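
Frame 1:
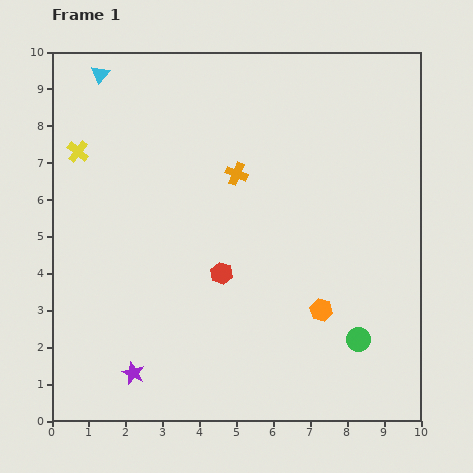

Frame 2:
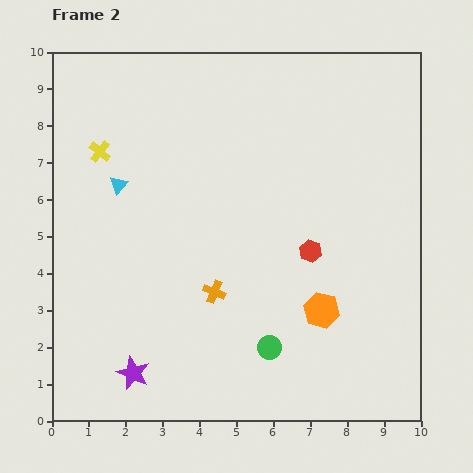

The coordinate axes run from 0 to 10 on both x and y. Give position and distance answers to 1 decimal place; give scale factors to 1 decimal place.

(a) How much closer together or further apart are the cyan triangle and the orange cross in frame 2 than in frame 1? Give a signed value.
-0.7

Distance in frame 1: 4.6. Distance in frame 2: 3.9.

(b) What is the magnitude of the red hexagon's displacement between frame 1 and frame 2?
2.5

The red hexagon moved from (4.6, 4.0) to (7.0, 4.6), a distance of √(2.4² + 0.6²) ≈ 2.5.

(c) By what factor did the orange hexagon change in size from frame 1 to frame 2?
1.6×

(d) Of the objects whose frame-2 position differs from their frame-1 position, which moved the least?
the yellow cross

(moved 0.6)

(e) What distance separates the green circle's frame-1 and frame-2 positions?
2.4

The green circle moved from (8.3, 2.2) to (5.9, 2.0), a distance of √(2.4² + 0.2²) ≈ 2.4.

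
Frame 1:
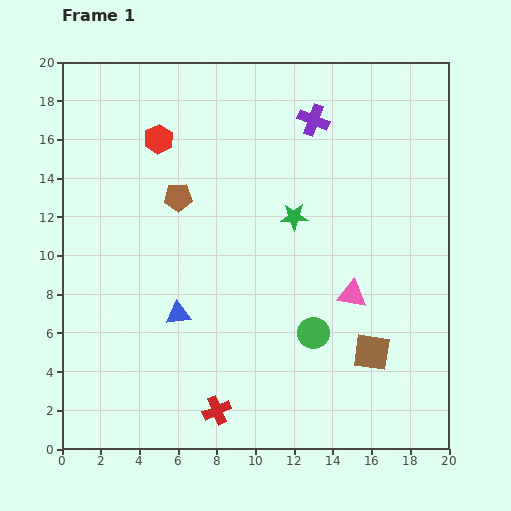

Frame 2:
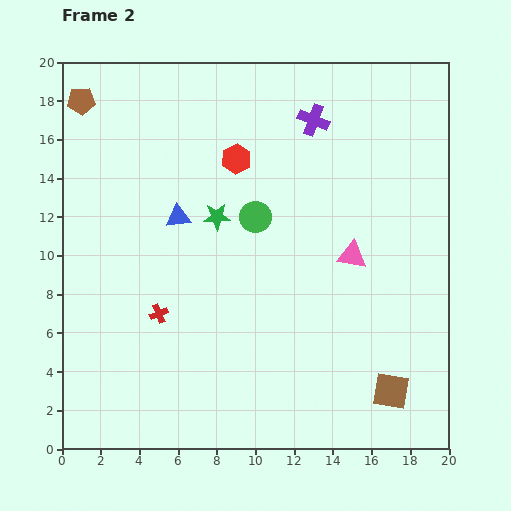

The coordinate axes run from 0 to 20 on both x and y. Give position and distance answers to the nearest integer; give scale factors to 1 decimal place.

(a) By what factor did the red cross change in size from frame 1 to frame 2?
0.7×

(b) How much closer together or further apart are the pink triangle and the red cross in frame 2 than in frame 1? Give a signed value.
+1

Distance in frame 1: 9. Distance in frame 2: 10.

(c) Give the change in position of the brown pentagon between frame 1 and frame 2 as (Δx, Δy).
(-5, 5)

The brown pentagon was at (6, 13) in frame 1 and (1, 18) in frame 2.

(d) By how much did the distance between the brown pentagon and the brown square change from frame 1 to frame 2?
+9

Distance in frame 1: 13. Distance in frame 2: 22.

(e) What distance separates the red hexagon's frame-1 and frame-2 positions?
4

The red hexagon moved from (5, 16) to (9, 15), a distance of √(4² + 1²) ≈ 4.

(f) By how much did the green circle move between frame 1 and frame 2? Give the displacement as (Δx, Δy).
(-3, 6)

The green circle was at (13, 6) in frame 1 and (10, 12) in frame 2.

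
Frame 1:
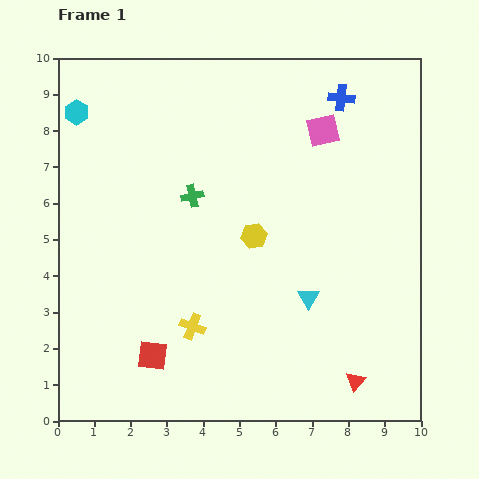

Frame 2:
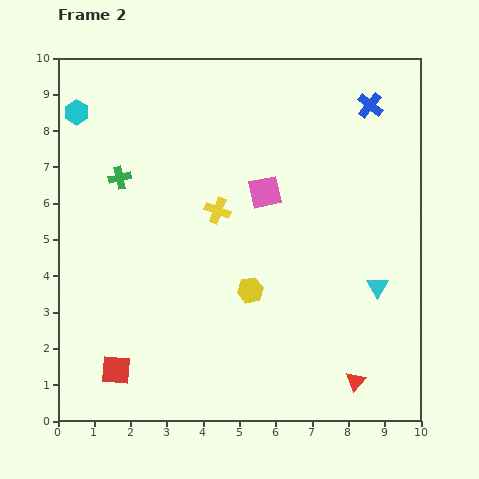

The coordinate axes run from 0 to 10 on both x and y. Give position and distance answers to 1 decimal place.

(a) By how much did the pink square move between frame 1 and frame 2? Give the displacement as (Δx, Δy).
(-1.6, -1.7)

The pink square was at (7.3, 8.0) in frame 1 and (5.7, 6.3) in frame 2.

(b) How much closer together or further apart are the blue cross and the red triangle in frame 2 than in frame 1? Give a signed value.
-0.2

Distance in frame 1: 7.8. Distance in frame 2: 7.6.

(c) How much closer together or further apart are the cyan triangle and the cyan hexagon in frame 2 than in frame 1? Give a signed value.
+1.4

Distance in frame 1: 8.2. Distance in frame 2: 9.6.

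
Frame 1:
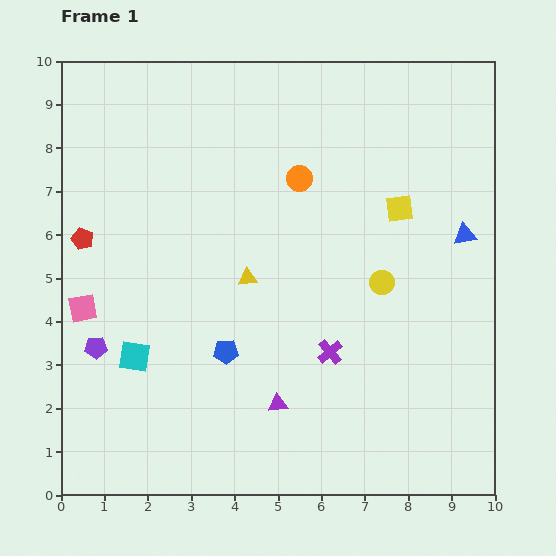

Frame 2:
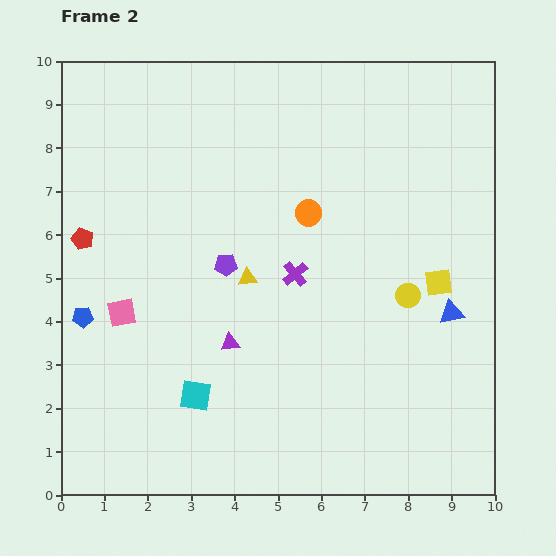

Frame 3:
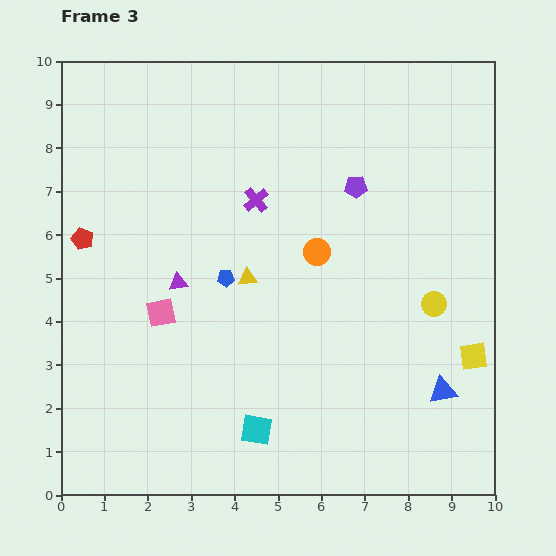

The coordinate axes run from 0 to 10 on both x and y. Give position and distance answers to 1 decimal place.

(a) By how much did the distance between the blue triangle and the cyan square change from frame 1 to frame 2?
-1.9

Distance in frame 1: 8.1. Distance in frame 2: 6.2.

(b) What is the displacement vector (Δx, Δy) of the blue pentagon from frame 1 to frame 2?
(-3.3, 0.8)

The blue pentagon was at (3.8, 3.3) in frame 1 and (0.5, 4.1) in frame 2.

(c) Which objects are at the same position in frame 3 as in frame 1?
the yellow triangle, the red pentagon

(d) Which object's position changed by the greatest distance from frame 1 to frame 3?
the purple pentagon

(moved 7.0; next 3.9)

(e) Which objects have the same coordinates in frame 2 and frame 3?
the yellow triangle, the red pentagon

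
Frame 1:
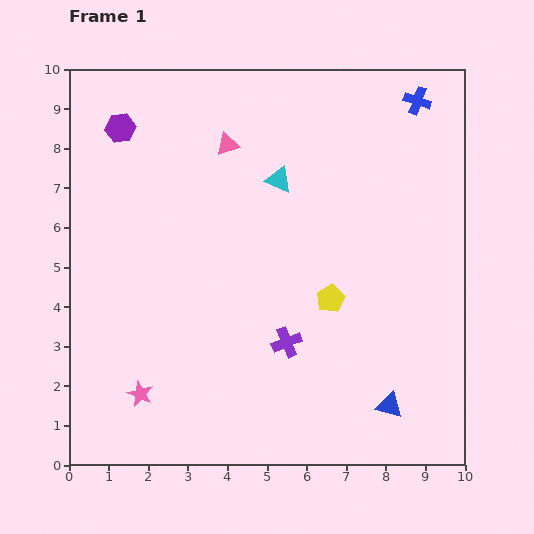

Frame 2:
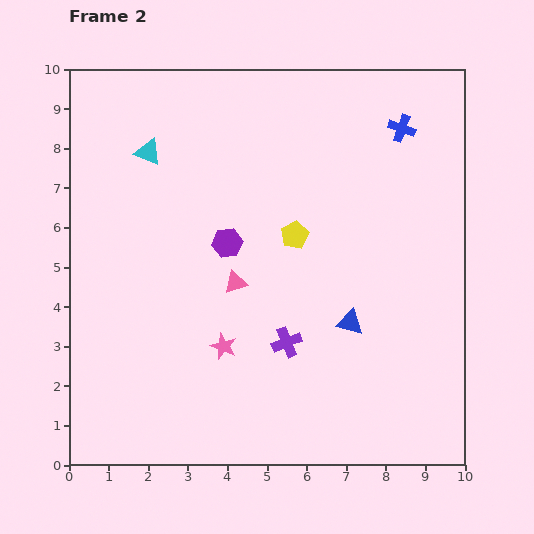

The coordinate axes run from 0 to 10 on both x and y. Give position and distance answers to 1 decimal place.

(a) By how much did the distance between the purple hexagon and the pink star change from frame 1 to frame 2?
-4.1

Distance in frame 1: 6.7. Distance in frame 2: 2.6.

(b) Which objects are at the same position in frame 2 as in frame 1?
the purple cross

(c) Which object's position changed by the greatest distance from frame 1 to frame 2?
the purple hexagon

(moved 4.0; next 3.5)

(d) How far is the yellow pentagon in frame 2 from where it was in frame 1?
1.8

The yellow pentagon moved from (6.6, 4.2) to (5.7, 5.8), a distance of √(0.9² + 1.6²) ≈ 1.8.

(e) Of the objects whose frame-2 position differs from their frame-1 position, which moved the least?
the blue cross

(moved 0.8)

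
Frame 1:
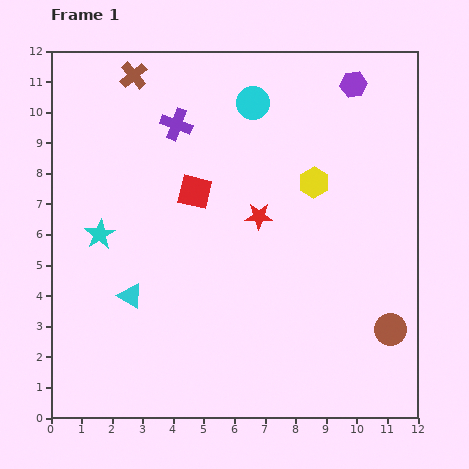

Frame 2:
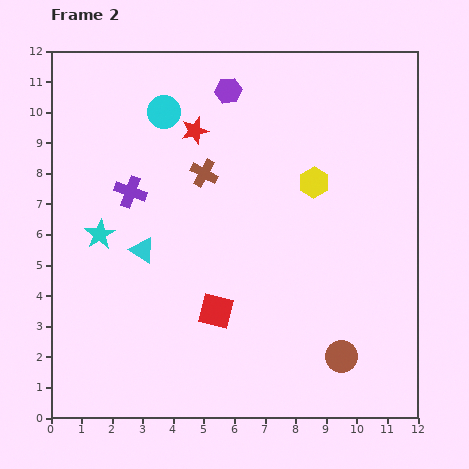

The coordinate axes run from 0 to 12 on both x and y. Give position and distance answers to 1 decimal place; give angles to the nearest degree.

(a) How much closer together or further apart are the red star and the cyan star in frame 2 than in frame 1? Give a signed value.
-0.6

Distance in frame 1: 5.2. Distance in frame 2: 4.6.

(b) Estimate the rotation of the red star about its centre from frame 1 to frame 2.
16° counter-clockwise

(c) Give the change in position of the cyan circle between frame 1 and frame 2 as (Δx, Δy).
(-2.9, -0.3)

The cyan circle was at (6.6, 10.3) in frame 1 and (3.7, 10.0) in frame 2.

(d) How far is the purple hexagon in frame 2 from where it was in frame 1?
4.1

The purple hexagon moved from (9.9, 10.9) to (5.8, 10.7), a distance of √(4.1² + 0.2²) ≈ 4.1.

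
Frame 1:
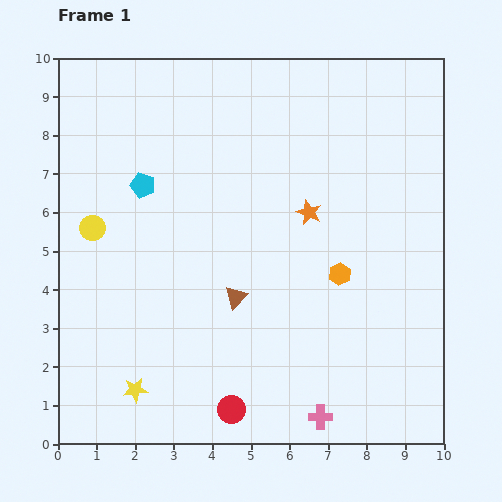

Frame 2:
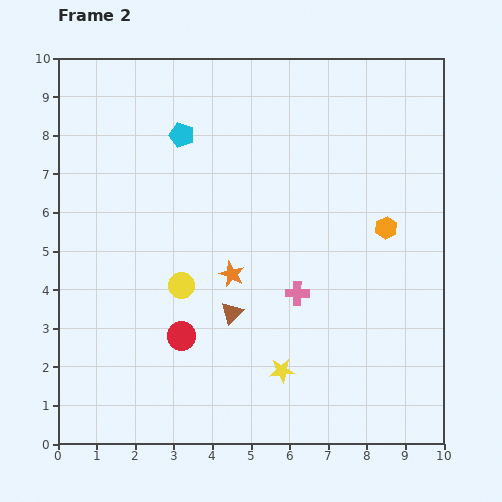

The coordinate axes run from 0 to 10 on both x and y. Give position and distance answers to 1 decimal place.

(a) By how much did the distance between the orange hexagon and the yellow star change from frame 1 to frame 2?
-1.5

Distance in frame 1: 6.1. Distance in frame 2: 4.6.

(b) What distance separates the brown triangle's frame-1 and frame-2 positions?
0.4

The brown triangle moved from (4.6, 3.8) to (4.5, 3.4), a distance of √(0.1² + 0.4²) ≈ 0.4.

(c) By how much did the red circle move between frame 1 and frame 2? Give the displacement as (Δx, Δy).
(-1.3, 1.9)

The red circle was at (4.5, 0.9) in frame 1 and (3.2, 2.8) in frame 2.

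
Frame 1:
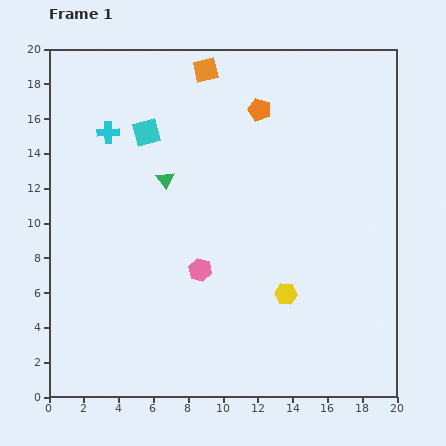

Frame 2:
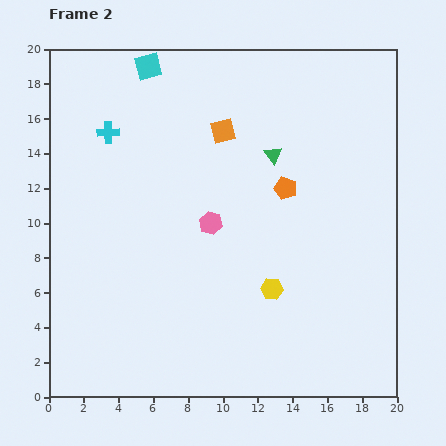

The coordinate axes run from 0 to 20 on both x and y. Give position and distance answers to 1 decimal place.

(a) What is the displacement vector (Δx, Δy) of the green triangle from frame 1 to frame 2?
(6.2, 1.4)

The green triangle was at (6.7, 12.5) in frame 1 and (12.9, 13.9) in frame 2.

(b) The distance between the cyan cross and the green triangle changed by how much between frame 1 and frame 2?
+5.3

Distance in frame 1: 4.3. Distance in frame 2: 9.6.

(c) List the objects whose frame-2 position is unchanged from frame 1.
the cyan cross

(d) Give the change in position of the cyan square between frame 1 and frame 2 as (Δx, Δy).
(0.1, 3.8)

The cyan square was at (5.6, 15.2) in frame 1 and (5.7, 19.0) in frame 2.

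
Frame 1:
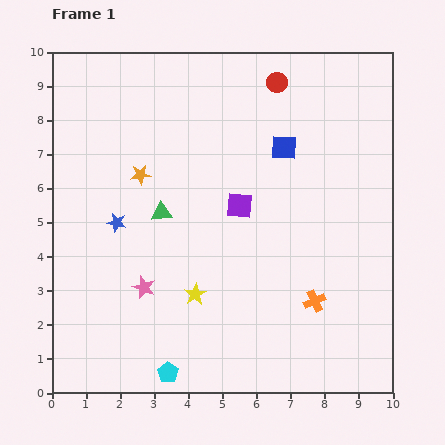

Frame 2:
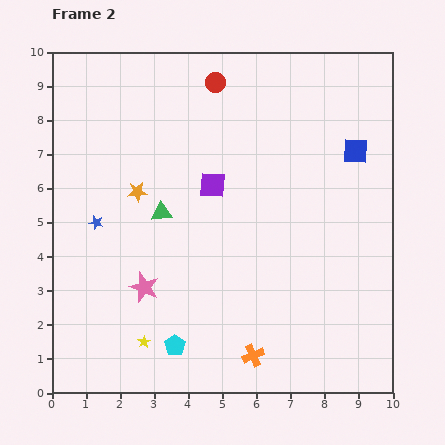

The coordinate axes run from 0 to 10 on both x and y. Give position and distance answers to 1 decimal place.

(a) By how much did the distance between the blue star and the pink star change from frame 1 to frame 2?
+0.3

Distance in frame 1: 2.1. Distance in frame 2: 2.4.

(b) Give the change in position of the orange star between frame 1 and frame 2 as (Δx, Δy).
(-0.1, -0.5)

The orange star was at (2.6, 6.4) in frame 1 and (2.5, 5.9) in frame 2.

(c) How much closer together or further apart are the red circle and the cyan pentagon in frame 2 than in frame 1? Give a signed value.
-1.3

Distance in frame 1: 9.1. Distance in frame 2: 7.8.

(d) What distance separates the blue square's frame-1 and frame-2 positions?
2.1

The blue square moved from (6.8, 7.2) to (8.9, 7.1), a distance of √(2.1² + 0.1²) ≈ 2.1.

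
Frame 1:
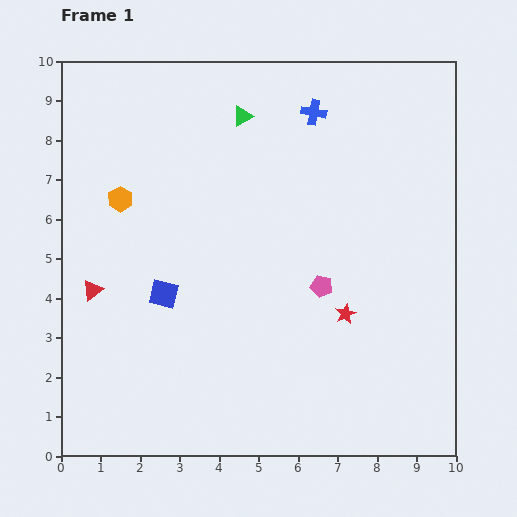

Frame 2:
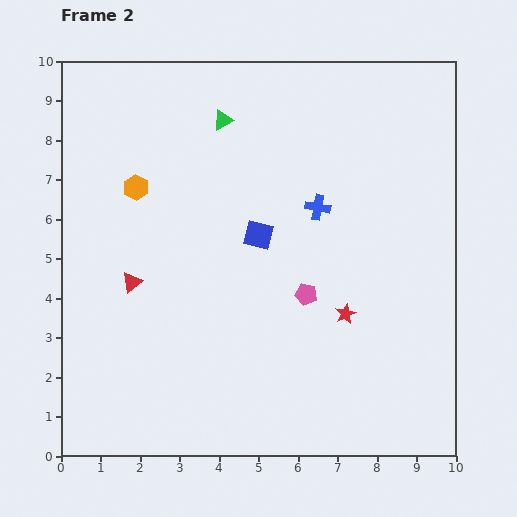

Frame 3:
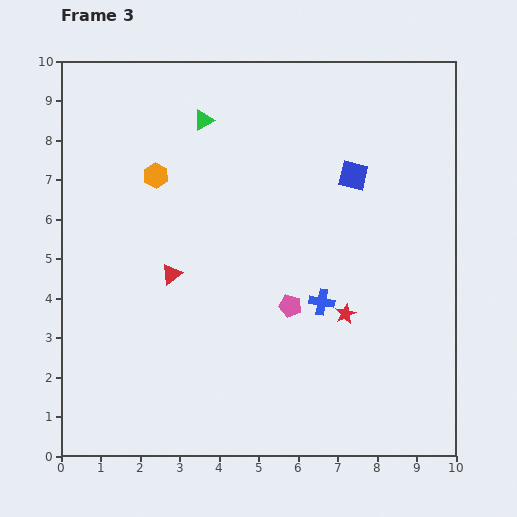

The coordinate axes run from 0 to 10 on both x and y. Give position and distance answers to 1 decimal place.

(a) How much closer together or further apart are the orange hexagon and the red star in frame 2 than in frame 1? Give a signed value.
-0.2

Distance in frame 1: 6.4. Distance in frame 2: 6.2.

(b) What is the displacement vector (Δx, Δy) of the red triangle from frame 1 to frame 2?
(1.0, 0.2)

The red triangle was at (0.8, 4.2) in frame 1 and (1.8, 4.4) in frame 2.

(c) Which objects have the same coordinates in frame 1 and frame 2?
the red star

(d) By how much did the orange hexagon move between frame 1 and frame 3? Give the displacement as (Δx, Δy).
(0.9, 0.6)

The orange hexagon was at (1.5, 6.5) in frame 1 and (2.4, 7.1) in frame 3.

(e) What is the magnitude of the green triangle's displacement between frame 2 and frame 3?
0.5

The green triangle moved from (4.1, 8.5) to (3.6, 8.5), a distance of √(0.5² + 0.0²) ≈ 0.5.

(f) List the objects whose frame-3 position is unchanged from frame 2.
the red star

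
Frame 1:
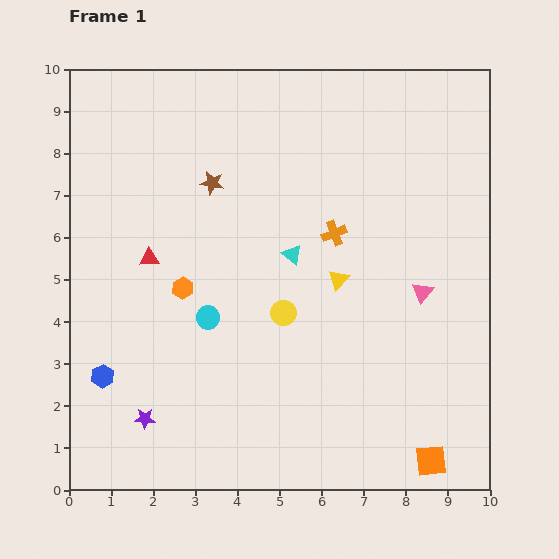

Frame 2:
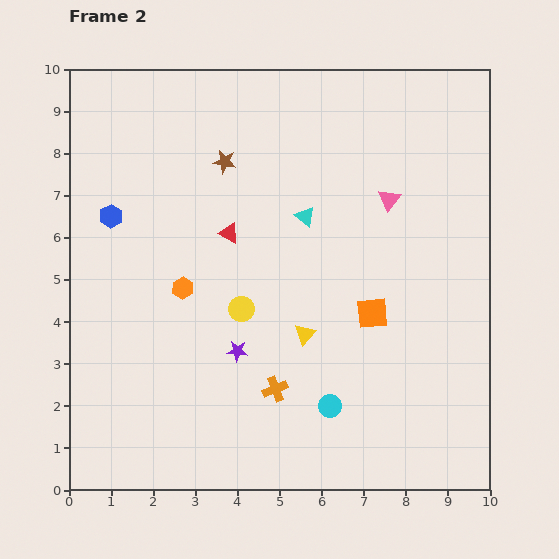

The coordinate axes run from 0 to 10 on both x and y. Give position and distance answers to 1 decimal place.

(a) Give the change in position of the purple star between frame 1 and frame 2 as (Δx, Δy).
(2.2, 1.6)

The purple star was at (1.8, 1.7) in frame 1 and (4.0, 3.3) in frame 2.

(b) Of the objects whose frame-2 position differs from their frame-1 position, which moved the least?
the brown star

(moved 0.6)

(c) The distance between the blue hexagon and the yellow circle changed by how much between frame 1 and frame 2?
-0.8

Distance in frame 1: 4.6. Distance in frame 2: 3.8.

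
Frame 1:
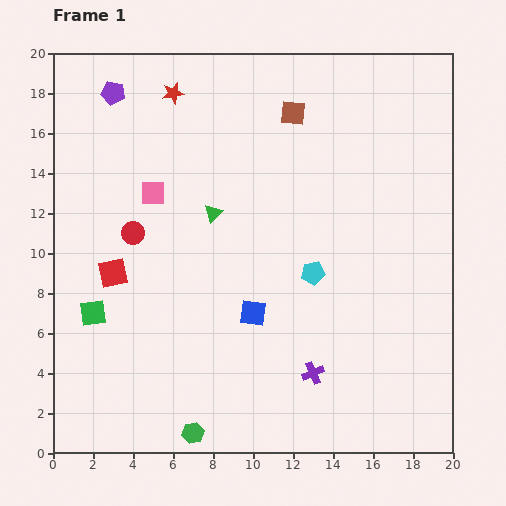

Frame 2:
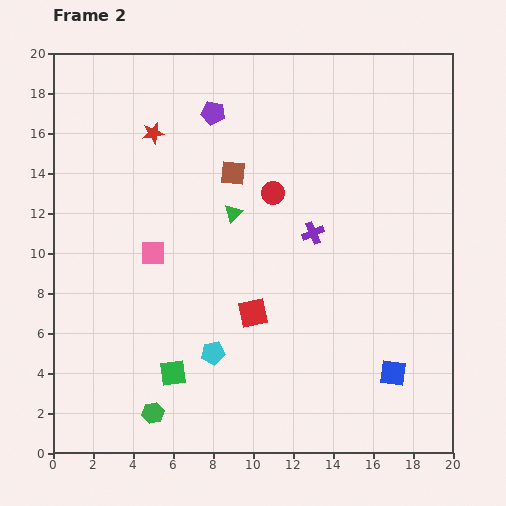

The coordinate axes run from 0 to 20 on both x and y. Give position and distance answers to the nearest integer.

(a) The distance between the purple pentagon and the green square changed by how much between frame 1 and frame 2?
+2

Distance in frame 1: 11. Distance in frame 2: 13.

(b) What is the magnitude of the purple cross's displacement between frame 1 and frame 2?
7

The purple cross moved from (13, 4) to (13, 11), a distance of √(0² + 7²) ≈ 7.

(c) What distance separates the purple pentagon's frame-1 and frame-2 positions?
5

The purple pentagon moved from (3, 18) to (8, 17), a distance of √(5² + 1²) ≈ 5.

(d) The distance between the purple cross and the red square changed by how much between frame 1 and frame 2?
-6

Distance in frame 1: 11. Distance in frame 2: 5.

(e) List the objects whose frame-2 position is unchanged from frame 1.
none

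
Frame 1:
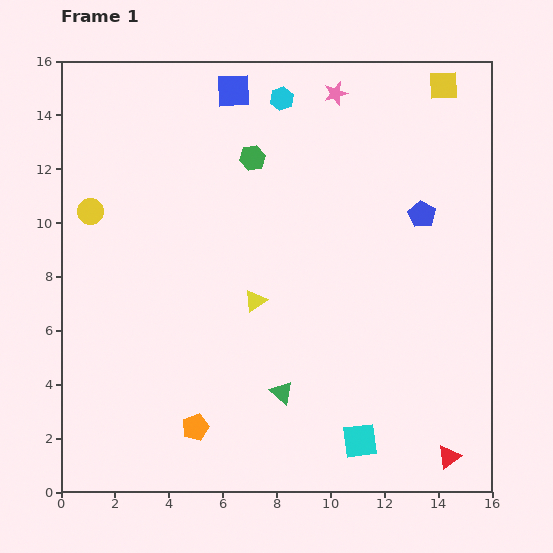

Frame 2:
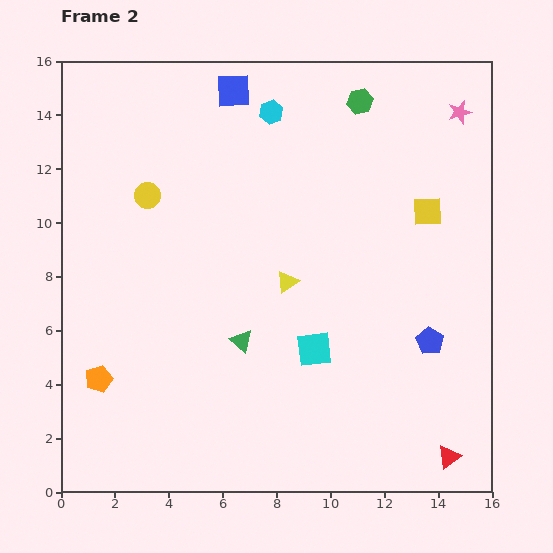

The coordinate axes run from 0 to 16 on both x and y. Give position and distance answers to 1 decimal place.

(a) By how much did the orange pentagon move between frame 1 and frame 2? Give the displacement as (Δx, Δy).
(-3.6, 1.8)

The orange pentagon was at (5.0, 2.4) in frame 1 and (1.4, 4.2) in frame 2.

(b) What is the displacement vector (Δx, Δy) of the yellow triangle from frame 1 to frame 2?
(1.2, 0.7)

The yellow triangle was at (7.2, 7.1) in frame 1 and (8.4, 7.8) in frame 2.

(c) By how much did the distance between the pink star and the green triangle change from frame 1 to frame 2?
+0.4

Distance in frame 1: 11.3. Distance in frame 2: 11.7.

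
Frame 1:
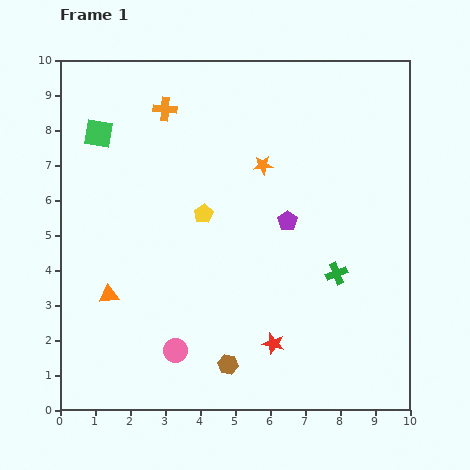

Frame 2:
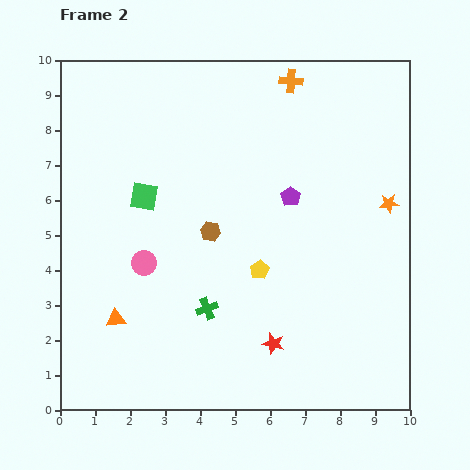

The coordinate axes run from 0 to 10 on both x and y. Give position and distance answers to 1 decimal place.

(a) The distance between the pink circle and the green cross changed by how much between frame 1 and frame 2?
-2.9

Distance in frame 1: 5.1. Distance in frame 2: 2.2.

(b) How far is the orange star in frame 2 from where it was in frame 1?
3.8

The orange star moved from (5.8, 7.0) to (9.4, 5.9), a distance of √(3.6² + 1.1²) ≈ 3.8.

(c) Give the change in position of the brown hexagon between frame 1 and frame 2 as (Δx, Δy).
(-0.5, 3.8)

The brown hexagon was at (4.8, 1.3) in frame 1 and (4.3, 5.1) in frame 2.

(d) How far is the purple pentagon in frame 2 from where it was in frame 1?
0.7

The purple pentagon moved from (6.5, 5.4) to (6.6, 6.1), a distance of √(0.1² + 0.7²) ≈ 0.7.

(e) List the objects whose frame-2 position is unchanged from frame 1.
the red star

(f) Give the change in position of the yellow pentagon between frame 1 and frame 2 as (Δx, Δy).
(1.6, -1.6)

The yellow pentagon was at (4.1, 5.6) in frame 1 and (5.7, 4.0) in frame 2.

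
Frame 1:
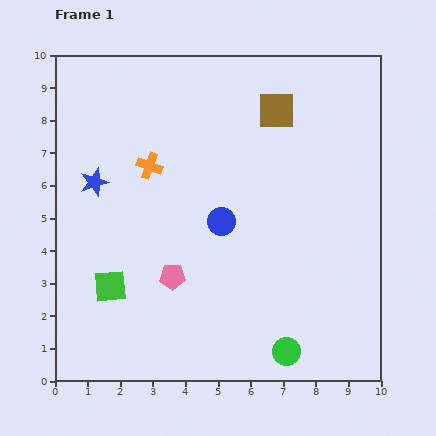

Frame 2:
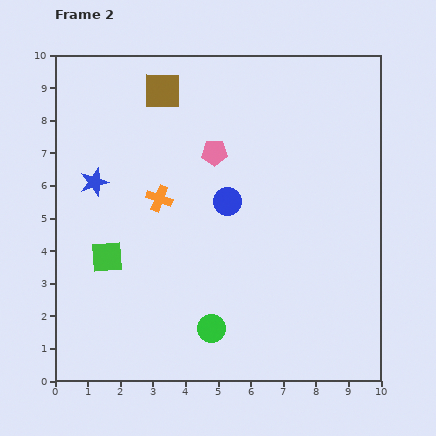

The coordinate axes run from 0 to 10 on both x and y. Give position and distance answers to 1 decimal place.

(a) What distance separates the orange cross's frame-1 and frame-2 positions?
1.0

The orange cross moved from (2.9, 6.6) to (3.2, 5.6), a distance of √(0.3² + 1.0²) ≈ 1.0.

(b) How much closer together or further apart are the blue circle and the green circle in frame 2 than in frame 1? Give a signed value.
-0.6

Distance in frame 1: 4.5. Distance in frame 2: 3.9.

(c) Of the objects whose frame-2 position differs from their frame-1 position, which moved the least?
the blue circle

(moved 0.6)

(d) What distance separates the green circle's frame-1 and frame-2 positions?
2.4

The green circle moved from (7.1, 0.9) to (4.8, 1.6), a distance of √(2.3² + 0.7²) ≈ 2.4.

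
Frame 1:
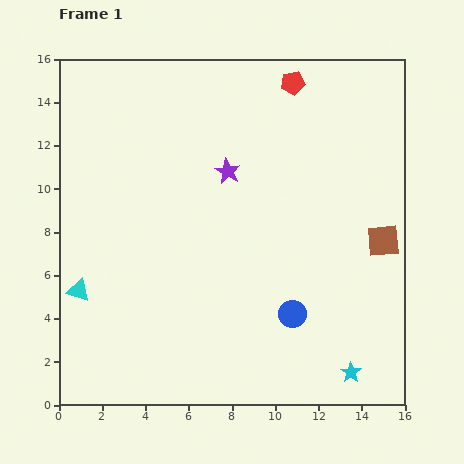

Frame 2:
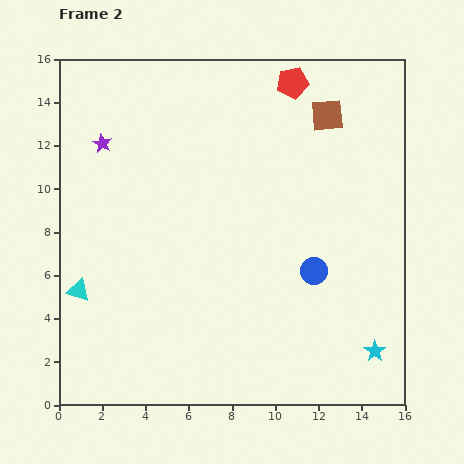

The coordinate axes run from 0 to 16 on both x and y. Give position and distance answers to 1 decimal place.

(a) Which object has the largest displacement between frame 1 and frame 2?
the brown square

(moved 6.4; next 5.9)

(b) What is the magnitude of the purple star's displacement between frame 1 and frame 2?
5.9

The purple star moved from (7.8, 10.8) to (2.0, 12.1), a distance of √(5.8² + 1.3²) ≈ 5.9.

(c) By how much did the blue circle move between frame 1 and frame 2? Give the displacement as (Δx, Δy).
(1.0, 2.0)

The blue circle was at (10.8, 4.2) in frame 1 and (11.8, 6.2) in frame 2.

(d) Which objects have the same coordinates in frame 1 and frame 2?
the cyan triangle, the red pentagon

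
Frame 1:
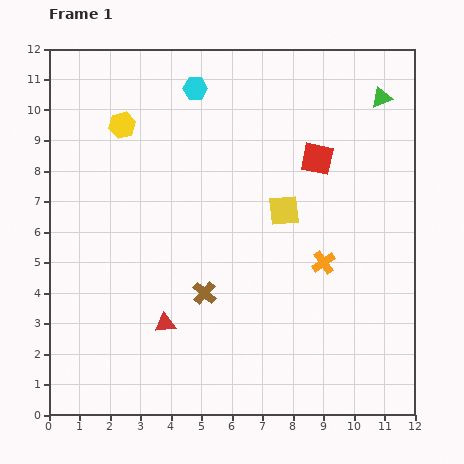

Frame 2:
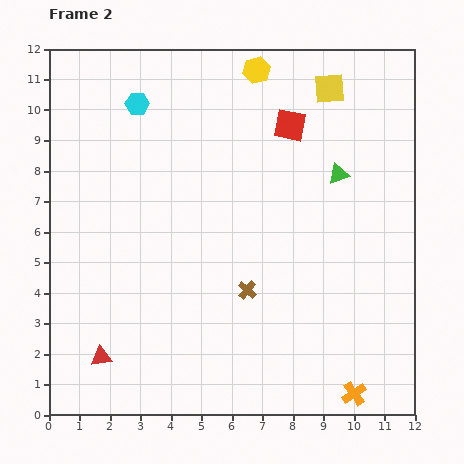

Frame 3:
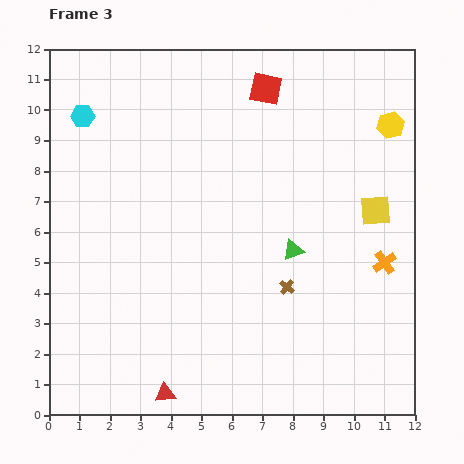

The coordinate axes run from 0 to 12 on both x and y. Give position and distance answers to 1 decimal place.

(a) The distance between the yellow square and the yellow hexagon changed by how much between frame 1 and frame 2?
-3.5

Distance in frame 1: 6.0. Distance in frame 2: 2.5.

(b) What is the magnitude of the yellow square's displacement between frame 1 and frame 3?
3.0

The yellow square moved from (7.7, 6.7) to (10.7, 6.7), a distance of √(3.0² + 0.0²) ≈ 3.0.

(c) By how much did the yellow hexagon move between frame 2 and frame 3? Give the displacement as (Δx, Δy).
(4.4, -1.8)

The yellow hexagon was at (6.8, 11.3) in frame 2 and (11.2, 9.5) in frame 3.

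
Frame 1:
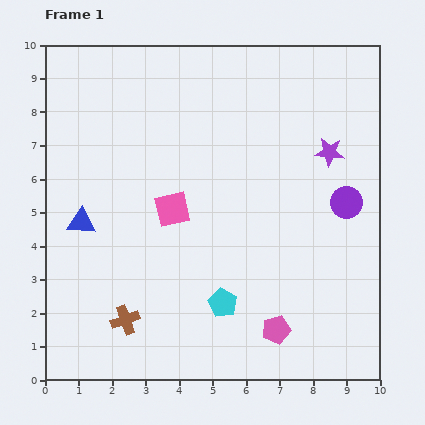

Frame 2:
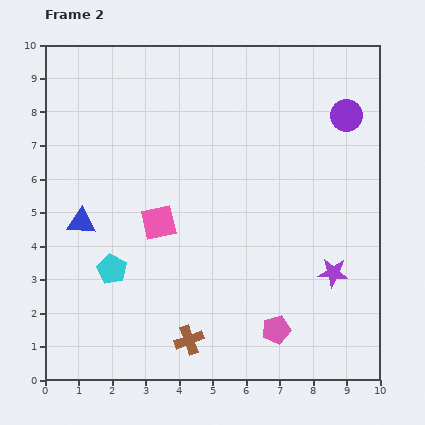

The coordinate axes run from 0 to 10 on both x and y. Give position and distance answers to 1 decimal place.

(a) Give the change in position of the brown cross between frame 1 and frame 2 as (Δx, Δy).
(1.9, -0.6)

The brown cross was at (2.4, 1.8) in frame 1 and (4.3, 1.2) in frame 2.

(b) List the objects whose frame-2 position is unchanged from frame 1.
the pink pentagon, the blue triangle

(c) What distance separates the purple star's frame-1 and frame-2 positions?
3.6

The purple star moved from (8.5, 6.8) to (8.6, 3.2), a distance of √(0.1² + 3.6²) ≈ 3.6.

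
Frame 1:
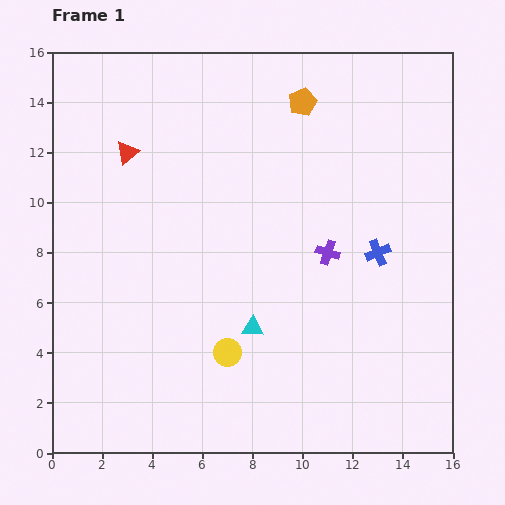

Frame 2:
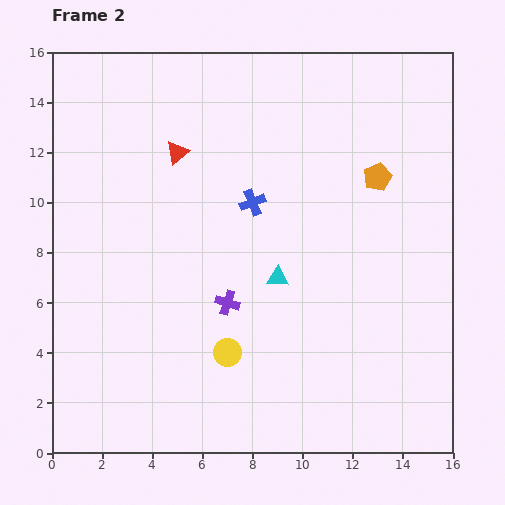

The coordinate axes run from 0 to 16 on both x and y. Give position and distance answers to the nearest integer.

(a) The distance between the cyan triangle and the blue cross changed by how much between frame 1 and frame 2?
-3

Distance in frame 1: 6. Distance in frame 2: 3.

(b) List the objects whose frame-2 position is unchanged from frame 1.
the yellow circle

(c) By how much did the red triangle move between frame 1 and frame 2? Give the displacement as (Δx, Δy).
(2, 0)

The red triangle was at (3, 12) in frame 1 and (5, 12) in frame 2.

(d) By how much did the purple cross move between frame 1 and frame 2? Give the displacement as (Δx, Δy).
(-4, -2)

The purple cross was at (11, 8) in frame 1 and (7, 6) in frame 2.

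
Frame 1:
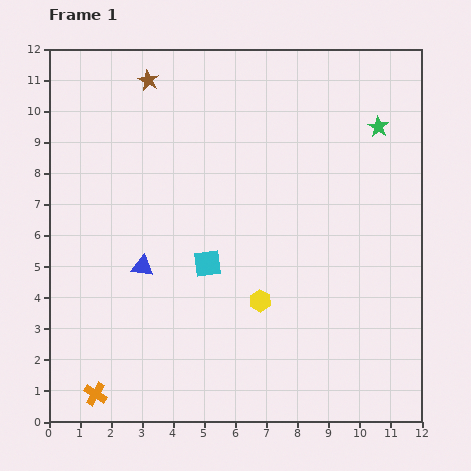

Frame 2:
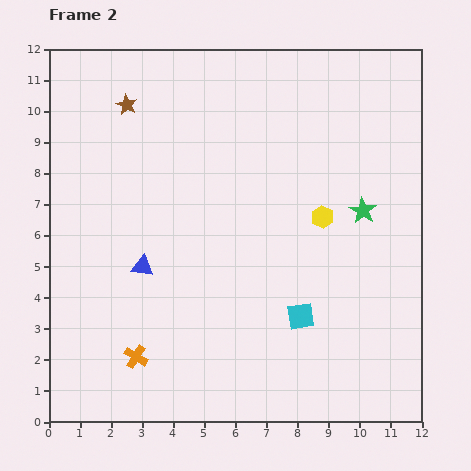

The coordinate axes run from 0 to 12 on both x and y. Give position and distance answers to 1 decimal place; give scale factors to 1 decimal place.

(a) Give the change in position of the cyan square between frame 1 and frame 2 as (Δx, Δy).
(3.0, -1.7)

The cyan square was at (5.1, 5.1) in frame 1 and (8.1, 3.4) in frame 2.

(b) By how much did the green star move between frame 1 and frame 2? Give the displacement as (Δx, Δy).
(-0.5, -2.7)

The green star was at (10.6, 9.5) in frame 1 and (10.1, 6.8) in frame 2.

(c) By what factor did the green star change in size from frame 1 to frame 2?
1.3×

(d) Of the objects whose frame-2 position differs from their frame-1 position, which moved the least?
the brown star

(moved 1.1)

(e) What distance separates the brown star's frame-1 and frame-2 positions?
1.1

The brown star moved from (3.2, 11.0) to (2.5, 10.2), a distance of √(0.7² + 0.8²) ≈ 1.1.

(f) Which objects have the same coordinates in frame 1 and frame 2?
the blue triangle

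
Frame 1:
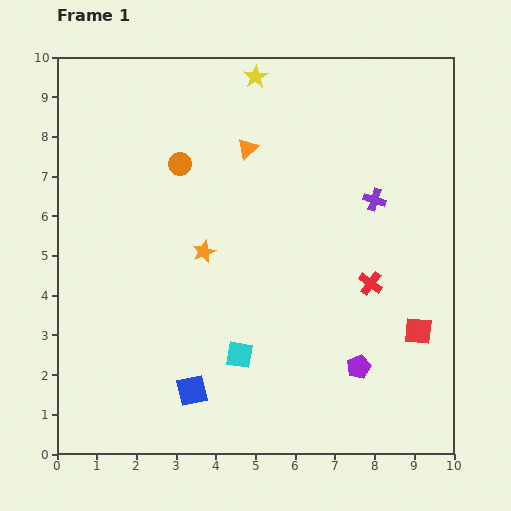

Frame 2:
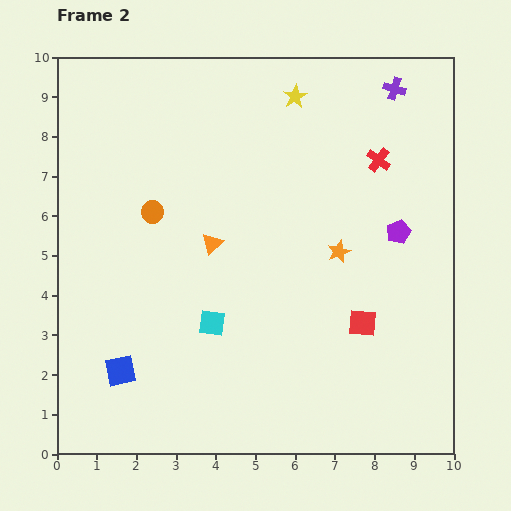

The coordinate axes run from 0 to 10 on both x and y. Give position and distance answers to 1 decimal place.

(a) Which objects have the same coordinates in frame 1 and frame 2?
none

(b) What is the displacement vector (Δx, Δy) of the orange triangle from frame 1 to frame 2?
(-0.9, -2.4)

The orange triangle was at (4.8, 7.7) in frame 1 and (3.9, 5.3) in frame 2.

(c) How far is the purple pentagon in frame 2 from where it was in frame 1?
3.5

The purple pentagon moved from (7.6, 2.2) to (8.6, 5.6), a distance of √(1.0² + 3.4²) ≈ 3.5.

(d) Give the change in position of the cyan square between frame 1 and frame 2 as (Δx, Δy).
(-0.7, 0.8)

The cyan square was at (4.6, 2.5) in frame 1 and (3.9, 3.3) in frame 2.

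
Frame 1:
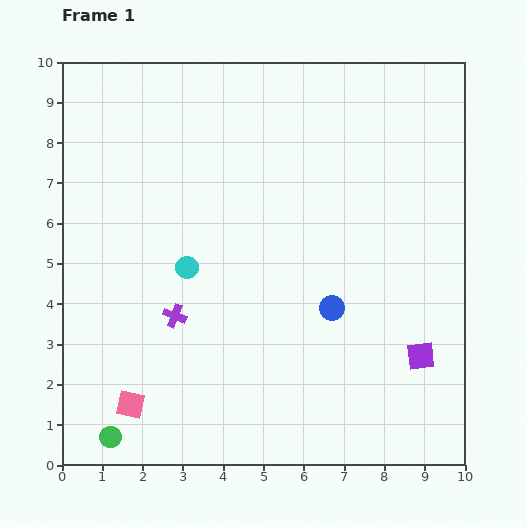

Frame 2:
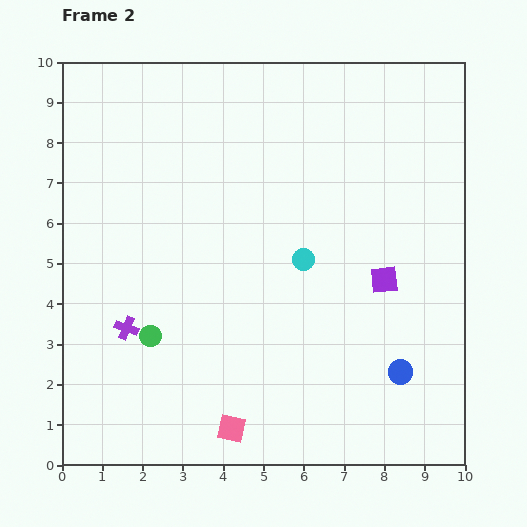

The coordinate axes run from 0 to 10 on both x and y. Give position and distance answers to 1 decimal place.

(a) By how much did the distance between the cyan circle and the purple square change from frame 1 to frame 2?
-4.1

Distance in frame 1: 6.2. Distance in frame 2: 2.1.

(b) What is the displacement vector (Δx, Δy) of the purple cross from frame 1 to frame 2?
(-1.2, -0.3)

The purple cross was at (2.8, 3.7) in frame 1 and (1.6, 3.4) in frame 2.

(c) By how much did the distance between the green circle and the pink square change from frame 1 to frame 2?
+2.1

Distance in frame 1: 0.9. Distance in frame 2: 3.0.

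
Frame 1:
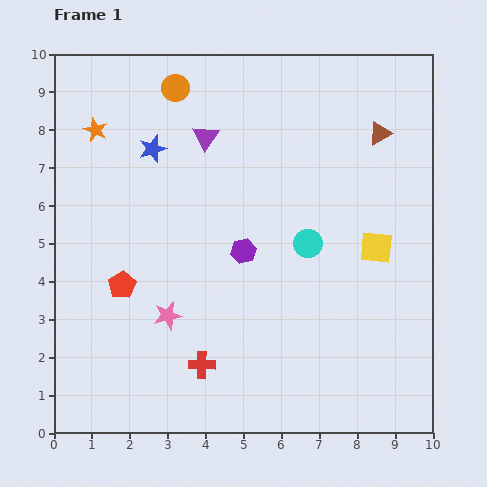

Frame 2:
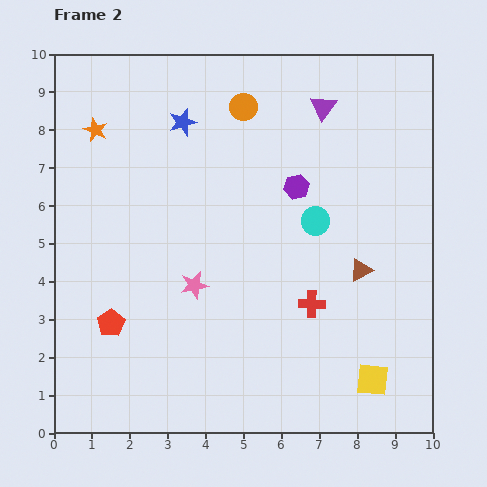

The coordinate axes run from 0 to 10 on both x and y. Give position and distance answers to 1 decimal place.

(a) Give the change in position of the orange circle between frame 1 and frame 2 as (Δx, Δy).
(1.8, -0.5)

The orange circle was at (3.2, 9.1) in frame 1 and (5.0, 8.6) in frame 2.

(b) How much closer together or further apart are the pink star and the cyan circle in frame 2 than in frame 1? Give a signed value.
-0.6

Distance in frame 1: 4.2. Distance in frame 2: 3.6.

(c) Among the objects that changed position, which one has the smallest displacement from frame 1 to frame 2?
the cyan circle

(moved 0.6)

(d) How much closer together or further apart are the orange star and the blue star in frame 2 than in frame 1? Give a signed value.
+0.7

Distance in frame 1: 1.6. Distance in frame 2: 2.3.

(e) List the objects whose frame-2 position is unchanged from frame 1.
the orange star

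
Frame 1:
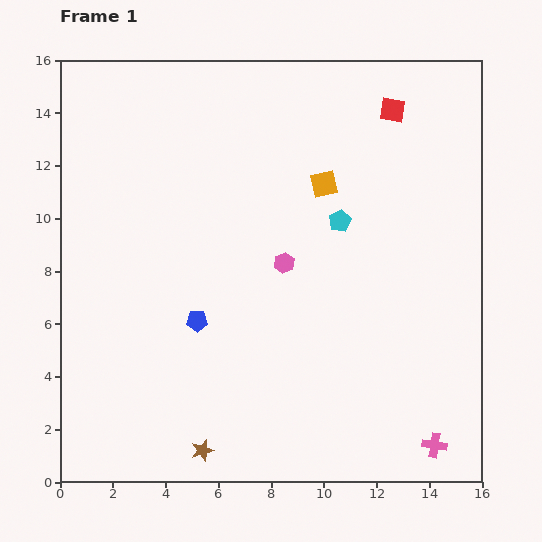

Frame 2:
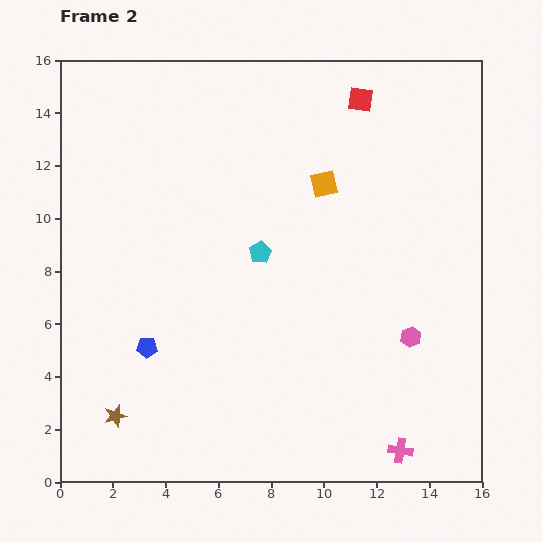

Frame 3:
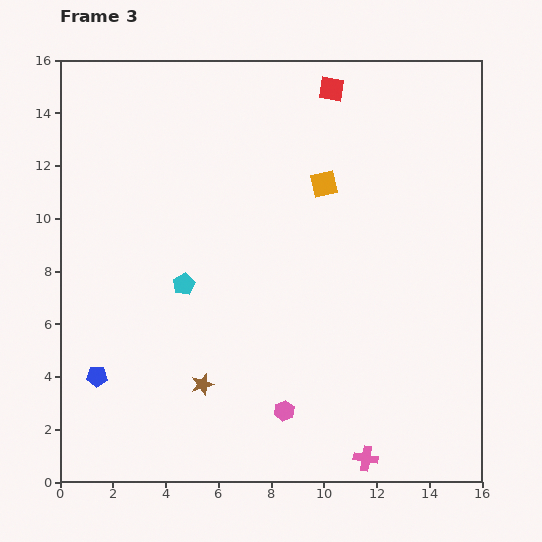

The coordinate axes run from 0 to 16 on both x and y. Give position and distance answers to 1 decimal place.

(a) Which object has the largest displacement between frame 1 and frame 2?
the pink hexagon

(moved 5.6; next 3.5)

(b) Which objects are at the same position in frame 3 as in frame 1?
the orange square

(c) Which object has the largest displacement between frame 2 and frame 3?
the pink hexagon

(moved 5.6; next 3.5)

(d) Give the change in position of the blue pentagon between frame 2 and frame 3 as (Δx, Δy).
(-1.9, -1.1)

The blue pentagon was at (3.3, 5.1) in frame 2 and (1.4, 4.0) in frame 3.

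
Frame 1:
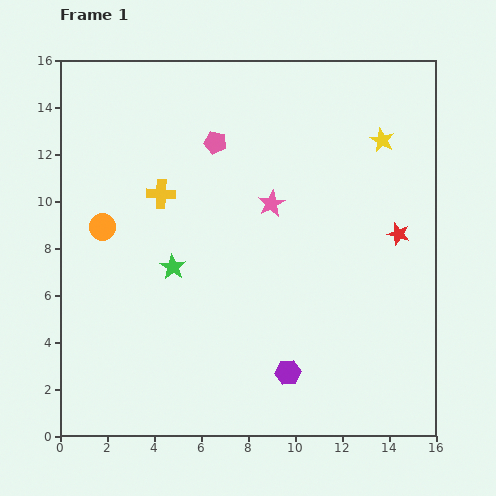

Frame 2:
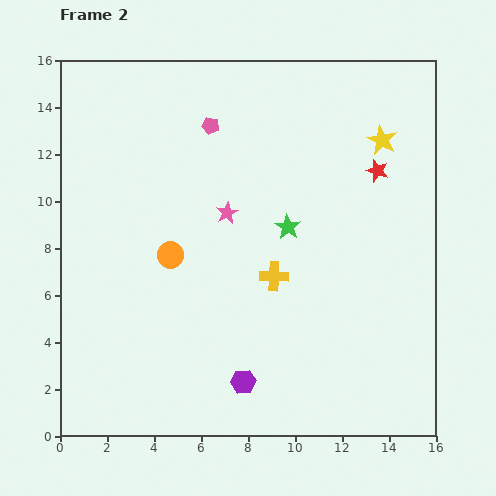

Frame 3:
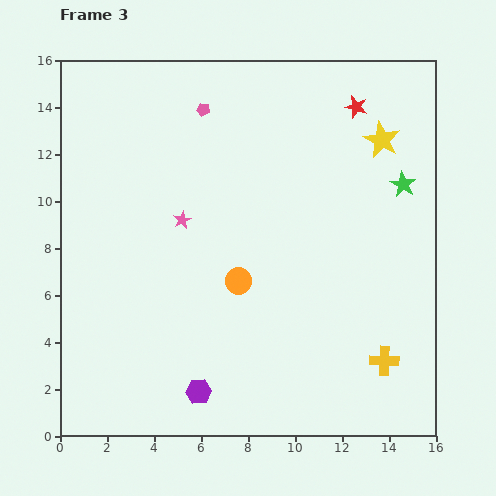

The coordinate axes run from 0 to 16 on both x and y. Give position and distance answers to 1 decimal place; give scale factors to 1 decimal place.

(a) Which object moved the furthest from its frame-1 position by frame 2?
the yellow cross

(moved 5.9; next 5.2)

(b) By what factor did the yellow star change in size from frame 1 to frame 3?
1.5×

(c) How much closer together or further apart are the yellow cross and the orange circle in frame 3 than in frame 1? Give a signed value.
+4.2

Distance in frame 1: 2.9. Distance in frame 3: 7.1.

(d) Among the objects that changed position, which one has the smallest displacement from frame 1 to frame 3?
the pink pentagon

(moved 1.5)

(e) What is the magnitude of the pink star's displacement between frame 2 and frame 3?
1.9

The pink star moved from (7.1, 9.5) to (5.2, 9.2), a distance of √(1.9² + 0.3²) ≈ 1.9.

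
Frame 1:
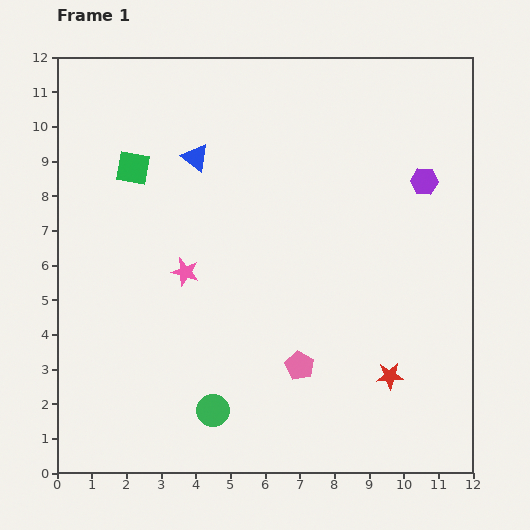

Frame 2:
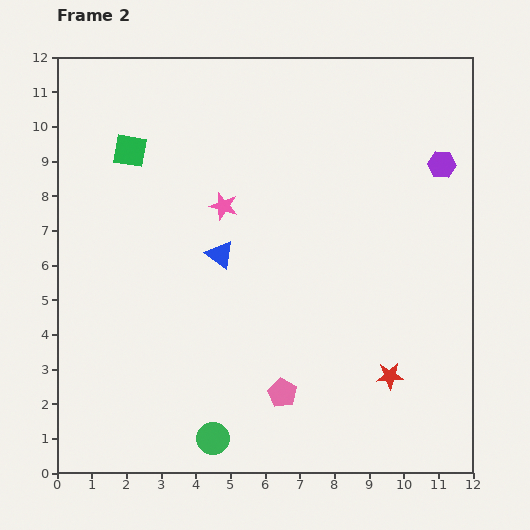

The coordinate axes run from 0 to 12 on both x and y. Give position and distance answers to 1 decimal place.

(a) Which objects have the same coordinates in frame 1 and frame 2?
the red star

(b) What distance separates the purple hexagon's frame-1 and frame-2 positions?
0.7

The purple hexagon moved from (10.6, 8.4) to (11.1, 8.9), a distance of √(0.5² + 0.5²) ≈ 0.7.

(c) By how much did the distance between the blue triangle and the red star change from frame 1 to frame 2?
-2.4

Distance in frame 1: 8.4. Distance in frame 2: 6.0.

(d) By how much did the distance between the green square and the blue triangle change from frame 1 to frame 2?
+2.2

Distance in frame 1: 1.8. Distance in frame 2: 4.0.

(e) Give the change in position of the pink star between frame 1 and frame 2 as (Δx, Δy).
(1.1, 1.9)

The pink star was at (3.7, 5.8) in frame 1 and (4.8, 7.7) in frame 2.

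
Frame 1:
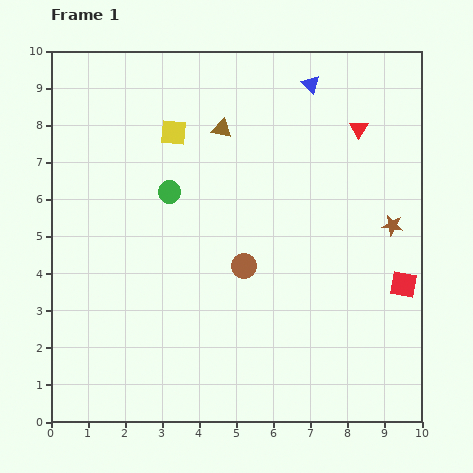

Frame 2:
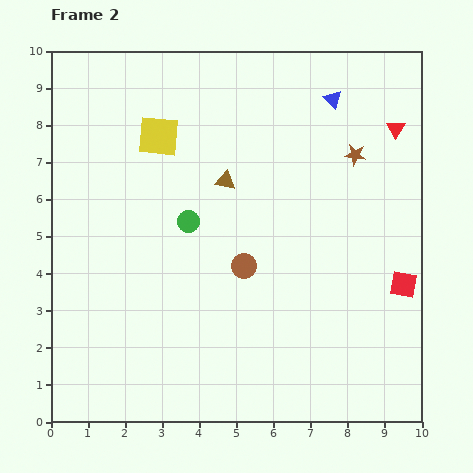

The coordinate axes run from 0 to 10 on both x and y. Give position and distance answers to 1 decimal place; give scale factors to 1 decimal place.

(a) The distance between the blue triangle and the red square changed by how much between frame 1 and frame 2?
-0.7

Distance in frame 1: 6.0. Distance in frame 2: 5.3.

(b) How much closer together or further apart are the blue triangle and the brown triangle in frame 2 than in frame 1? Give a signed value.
+0.9

Distance in frame 1: 2.7. Distance in frame 2: 3.6.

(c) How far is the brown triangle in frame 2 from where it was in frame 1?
1.4

The brown triangle moved from (4.6, 7.9) to (4.7, 6.5), a distance of √(0.1² + 1.4²) ≈ 1.4.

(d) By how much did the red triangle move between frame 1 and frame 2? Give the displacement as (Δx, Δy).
(1.0, 0.0)

The red triangle was at (8.3, 7.9) in frame 1 and (9.3, 7.9) in frame 2.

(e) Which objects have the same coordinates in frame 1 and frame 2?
the red square, the brown circle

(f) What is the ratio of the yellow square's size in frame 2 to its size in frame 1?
1.5×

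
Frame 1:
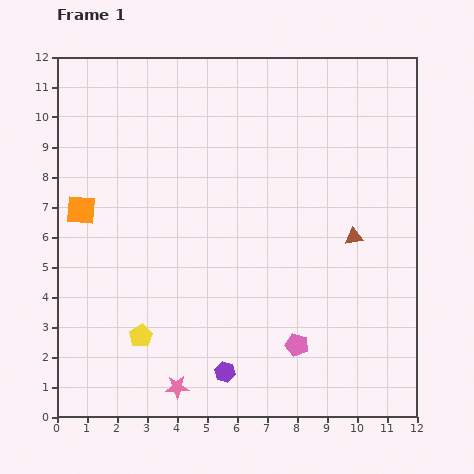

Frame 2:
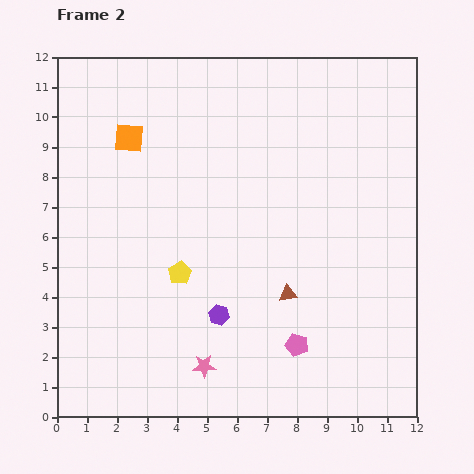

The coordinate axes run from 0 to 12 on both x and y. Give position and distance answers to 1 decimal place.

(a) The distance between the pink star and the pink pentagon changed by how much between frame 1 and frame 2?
-1.0

Distance in frame 1: 4.2. Distance in frame 2: 3.2.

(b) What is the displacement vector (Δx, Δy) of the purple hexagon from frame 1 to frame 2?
(-0.2, 1.9)

The purple hexagon was at (5.6, 1.5) in frame 1 and (5.4, 3.4) in frame 2.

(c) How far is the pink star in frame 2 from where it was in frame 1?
1.1

The pink star moved from (4.0, 1.0) to (4.9, 1.7), a distance of √(0.9² + 0.7²) ≈ 1.1.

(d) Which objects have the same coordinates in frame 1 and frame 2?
the pink pentagon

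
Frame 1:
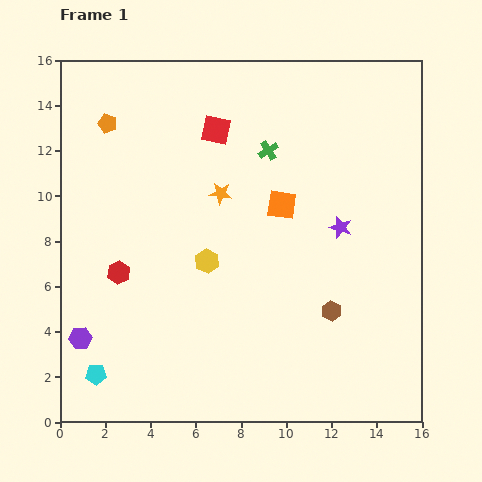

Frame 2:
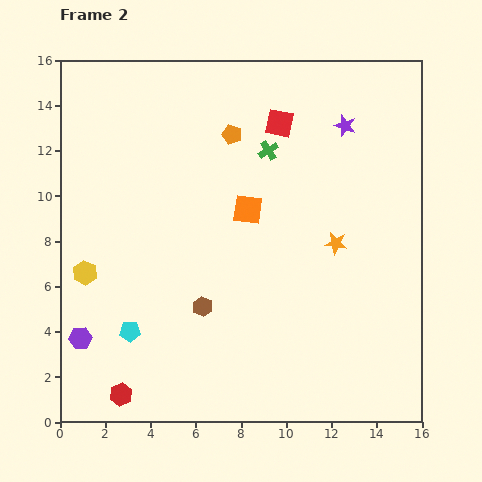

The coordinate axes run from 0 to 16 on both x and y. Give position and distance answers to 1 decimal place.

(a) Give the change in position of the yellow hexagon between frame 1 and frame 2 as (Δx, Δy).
(-5.4, -0.5)

The yellow hexagon was at (6.5, 7.1) in frame 1 and (1.1, 6.6) in frame 2.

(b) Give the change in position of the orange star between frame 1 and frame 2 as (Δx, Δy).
(5.1, -2.2)

The orange star was at (7.1, 10.1) in frame 1 and (12.2, 7.9) in frame 2.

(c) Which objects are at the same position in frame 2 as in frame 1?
the purple hexagon, the green cross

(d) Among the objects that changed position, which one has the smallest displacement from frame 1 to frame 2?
the orange square

(moved 1.5)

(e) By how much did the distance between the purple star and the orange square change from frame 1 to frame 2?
+2.9

Distance in frame 1: 2.8. Distance in frame 2: 5.7.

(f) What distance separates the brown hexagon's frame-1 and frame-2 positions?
5.7

The brown hexagon moved from (12.0, 4.9) to (6.3, 5.1), a distance of √(5.7² + 0.2²) ≈ 5.7.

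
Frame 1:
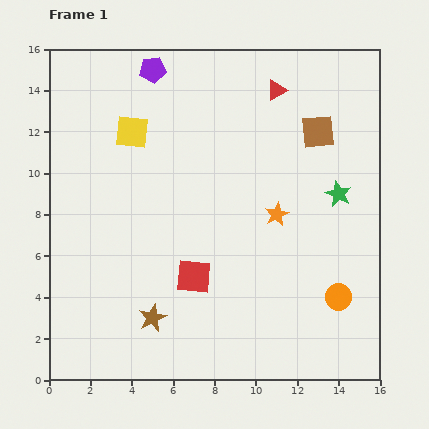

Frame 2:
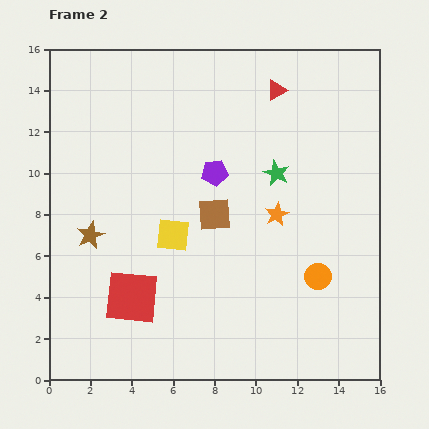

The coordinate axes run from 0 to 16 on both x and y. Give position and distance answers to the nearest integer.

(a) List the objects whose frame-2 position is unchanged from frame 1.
the orange star, the red triangle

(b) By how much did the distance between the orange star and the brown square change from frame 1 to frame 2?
-1

Distance in frame 1: 4. Distance in frame 2: 3.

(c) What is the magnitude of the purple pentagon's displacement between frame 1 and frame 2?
6

The purple pentagon moved from (5, 15) to (8, 10), a distance of √(3² + 5²) ≈ 6.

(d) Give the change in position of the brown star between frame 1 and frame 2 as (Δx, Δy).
(-3, 4)

The brown star was at (5, 3) in frame 1 and (2, 7) in frame 2.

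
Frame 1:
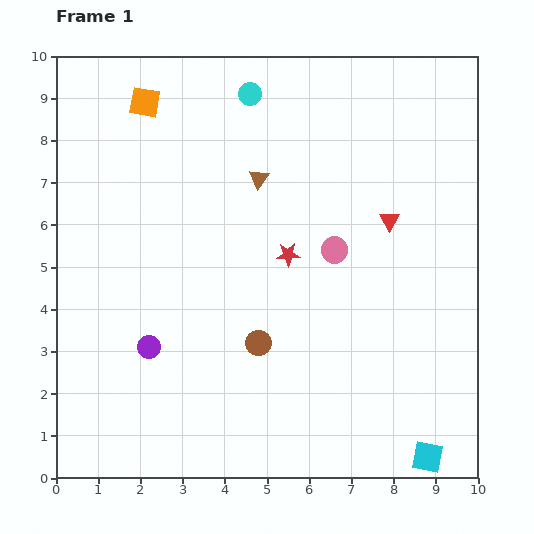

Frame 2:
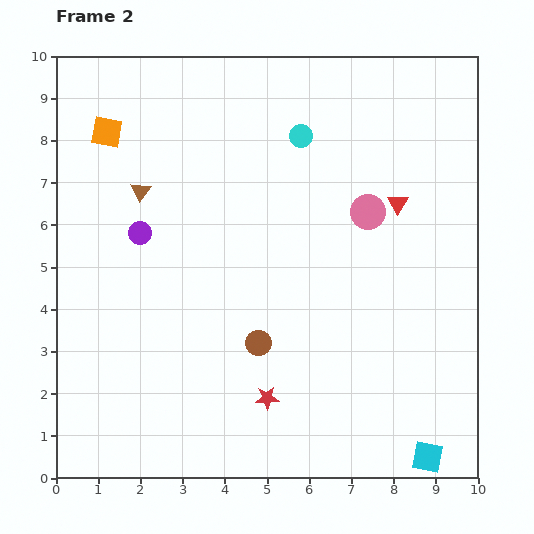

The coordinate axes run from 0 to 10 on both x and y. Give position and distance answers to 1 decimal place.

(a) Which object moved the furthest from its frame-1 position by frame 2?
the red star

(moved 3.4; next 2.8)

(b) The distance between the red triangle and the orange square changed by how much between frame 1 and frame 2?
+0.7

Distance in frame 1: 6.4. Distance in frame 2: 7.1.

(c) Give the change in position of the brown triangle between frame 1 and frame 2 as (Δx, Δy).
(-2.8, -0.3)

The brown triangle was at (4.8, 7.1) in frame 1 and (2.0, 6.8) in frame 2.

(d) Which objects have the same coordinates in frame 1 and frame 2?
the cyan square, the brown circle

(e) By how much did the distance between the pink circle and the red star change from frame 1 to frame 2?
+3.9

Distance in frame 1: 1.1. Distance in frame 2: 5.0.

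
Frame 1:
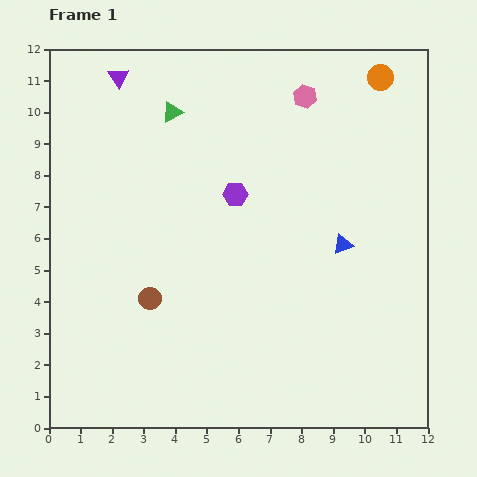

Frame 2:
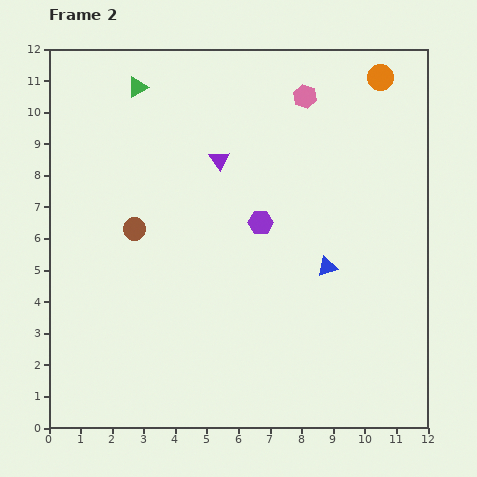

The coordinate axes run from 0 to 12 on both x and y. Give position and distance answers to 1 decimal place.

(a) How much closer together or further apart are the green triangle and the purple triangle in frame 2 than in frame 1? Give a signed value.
+1.5

Distance in frame 1: 2.0. Distance in frame 2: 3.5.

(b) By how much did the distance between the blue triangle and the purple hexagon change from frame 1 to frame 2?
-1.3

Distance in frame 1: 3.8. Distance in frame 2: 2.5.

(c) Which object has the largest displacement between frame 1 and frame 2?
the purple triangle

(moved 4.1; next 2.3)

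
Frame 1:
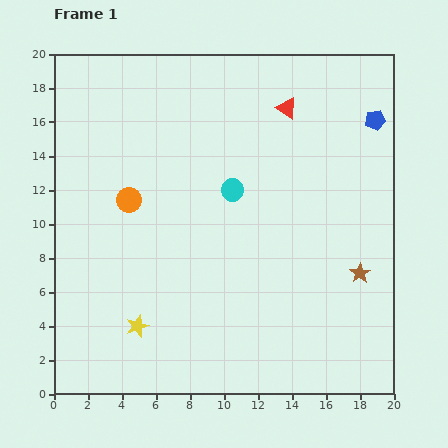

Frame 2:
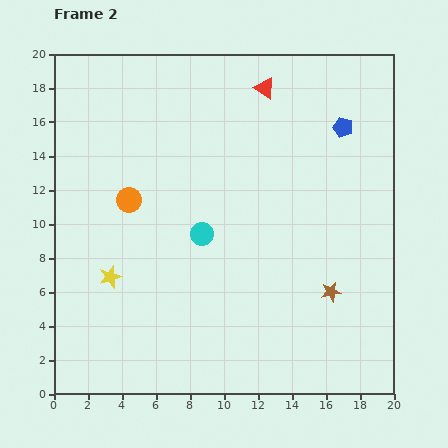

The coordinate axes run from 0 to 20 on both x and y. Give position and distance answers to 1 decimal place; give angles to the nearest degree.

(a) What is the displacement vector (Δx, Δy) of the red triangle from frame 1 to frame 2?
(-1.3, 1.2)

The red triangle was at (13.7, 16.8) in frame 1 and (12.4, 18.0) in frame 2.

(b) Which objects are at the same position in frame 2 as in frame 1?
the orange circle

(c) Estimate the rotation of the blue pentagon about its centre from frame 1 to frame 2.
26° clockwise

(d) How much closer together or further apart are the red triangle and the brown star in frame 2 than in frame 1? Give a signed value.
+2.0

Distance in frame 1: 10.6. Distance in frame 2: 12.6.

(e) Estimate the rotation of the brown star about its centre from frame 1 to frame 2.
24° clockwise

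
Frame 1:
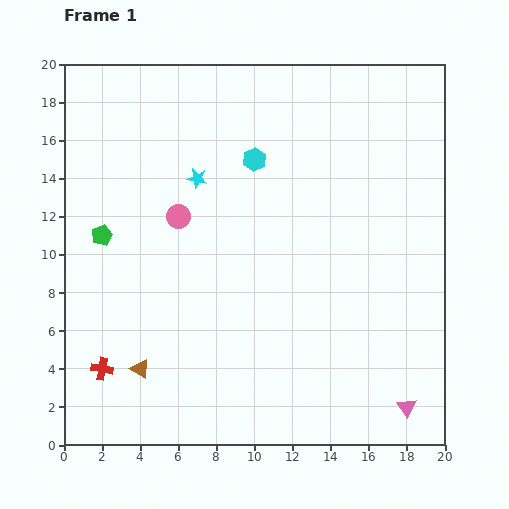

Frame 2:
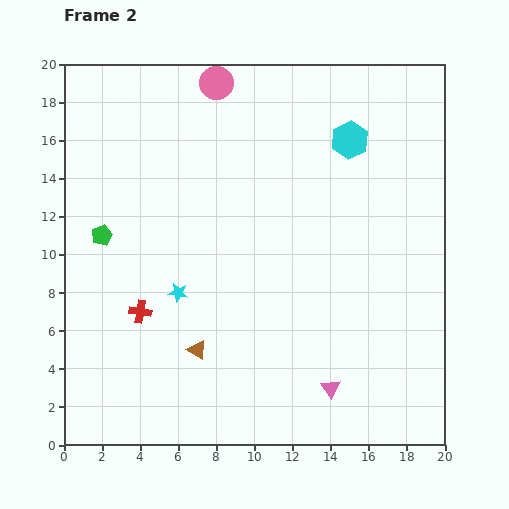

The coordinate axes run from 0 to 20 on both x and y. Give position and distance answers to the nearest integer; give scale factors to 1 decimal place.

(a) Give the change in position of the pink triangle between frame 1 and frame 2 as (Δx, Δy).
(-4, 1)

The pink triangle was at (18, 2) in frame 1 and (14, 3) in frame 2.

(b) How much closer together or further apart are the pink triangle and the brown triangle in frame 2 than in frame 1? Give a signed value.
-7

Distance in frame 1: 14. Distance in frame 2: 7.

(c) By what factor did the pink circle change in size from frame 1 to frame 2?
1.4×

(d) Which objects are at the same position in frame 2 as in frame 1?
the green pentagon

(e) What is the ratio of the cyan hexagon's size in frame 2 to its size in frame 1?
1.6×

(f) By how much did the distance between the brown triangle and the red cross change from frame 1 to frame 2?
+2

Distance in frame 1: 2. Distance in frame 2: 4.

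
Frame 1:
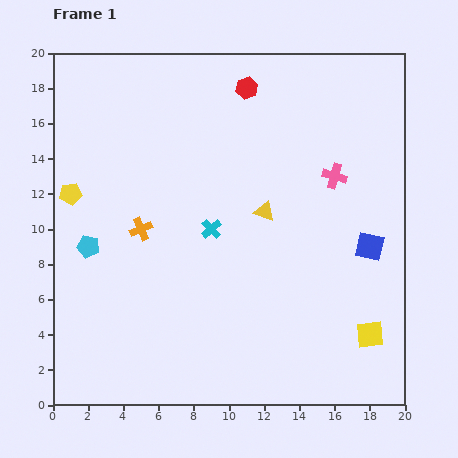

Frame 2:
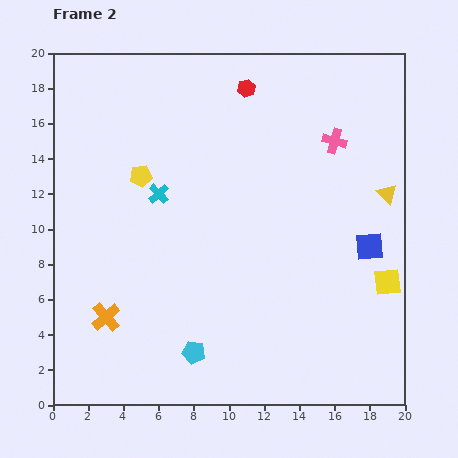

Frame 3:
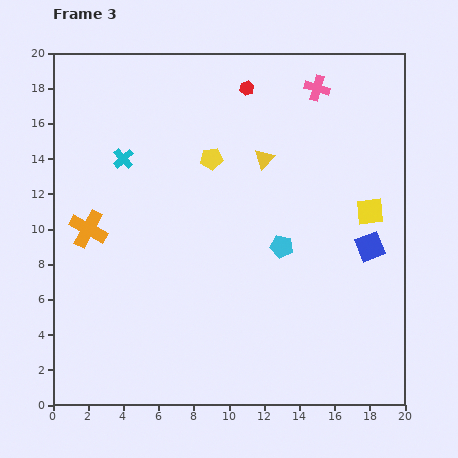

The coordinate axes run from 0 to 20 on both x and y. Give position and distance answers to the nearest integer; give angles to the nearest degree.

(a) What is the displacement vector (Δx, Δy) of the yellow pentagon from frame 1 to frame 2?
(4, 1)

The yellow pentagon was at (1, 12) in frame 1 and (5, 13) in frame 2.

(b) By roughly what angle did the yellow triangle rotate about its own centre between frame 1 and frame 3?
54° clockwise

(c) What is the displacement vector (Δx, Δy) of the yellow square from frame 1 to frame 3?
(0, 7)

The yellow square was at (18, 4) in frame 1 and (18, 11) in frame 3.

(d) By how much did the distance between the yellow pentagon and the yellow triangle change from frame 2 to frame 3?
-11

Distance in frame 2: 14. Distance in frame 3: 3.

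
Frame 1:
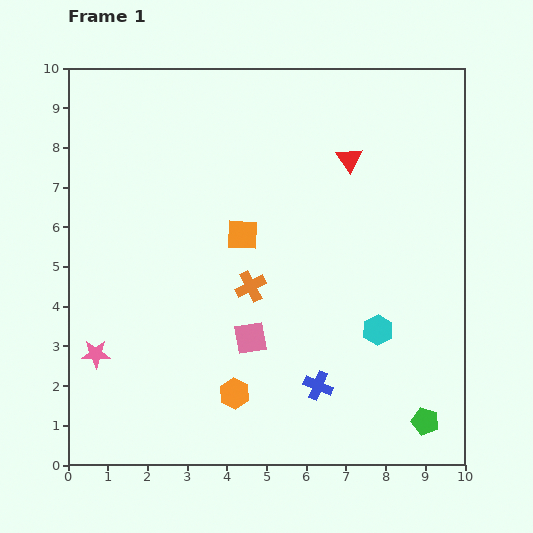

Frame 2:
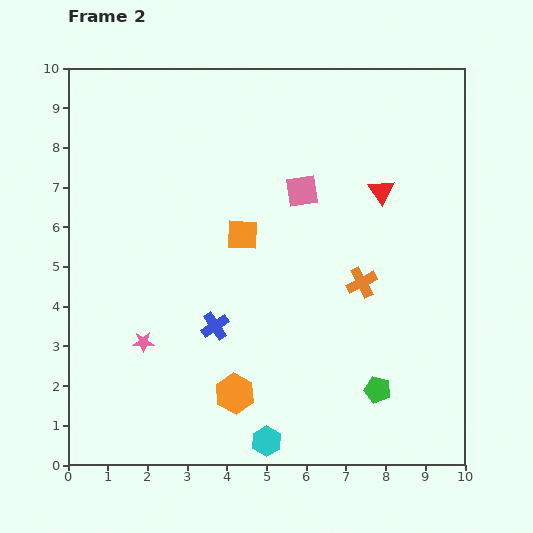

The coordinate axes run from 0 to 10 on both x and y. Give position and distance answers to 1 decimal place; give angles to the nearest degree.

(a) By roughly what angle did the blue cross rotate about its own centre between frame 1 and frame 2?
34° clockwise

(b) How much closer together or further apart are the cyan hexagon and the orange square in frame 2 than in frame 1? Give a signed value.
+1.0

Distance in frame 1: 4.2. Distance in frame 2: 5.2.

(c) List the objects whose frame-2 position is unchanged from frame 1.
the orange hexagon, the orange square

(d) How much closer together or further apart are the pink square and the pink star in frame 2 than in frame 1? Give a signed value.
+1.6

Distance in frame 1: 3.9. Distance in frame 2: 5.5.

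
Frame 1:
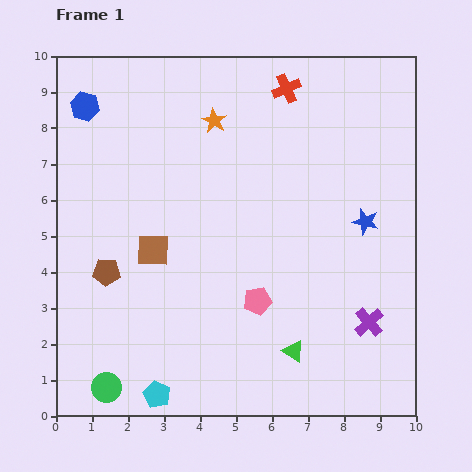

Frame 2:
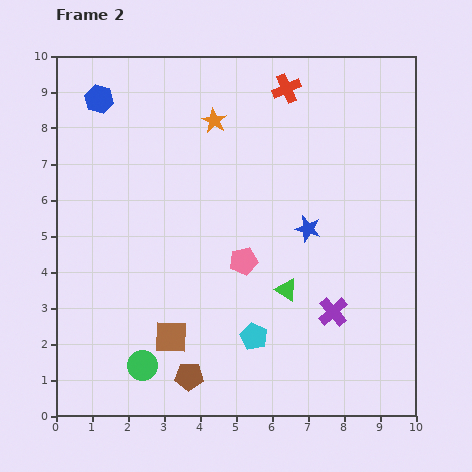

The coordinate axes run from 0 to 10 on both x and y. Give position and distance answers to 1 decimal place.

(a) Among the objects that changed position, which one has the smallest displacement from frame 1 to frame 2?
the blue hexagon

(moved 0.4)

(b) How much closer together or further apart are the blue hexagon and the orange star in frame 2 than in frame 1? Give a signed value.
-0.3

Distance in frame 1: 3.6. Distance in frame 2: 3.3.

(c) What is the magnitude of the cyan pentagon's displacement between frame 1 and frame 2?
3.1

The cyan pentagon moved from (2.8, 0.6) to (5.5, 2.2), a distance of √(2.7² + 1.6²) ≈ 3.1.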